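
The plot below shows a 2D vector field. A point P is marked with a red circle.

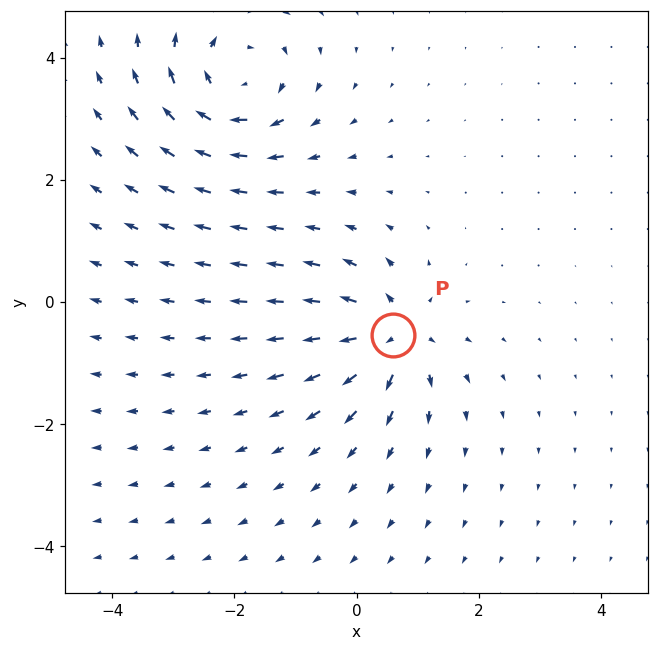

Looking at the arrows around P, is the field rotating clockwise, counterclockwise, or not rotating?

not rotating

Near P at (0.6, -0.5) the arrows show no circulation. The curl there is ≈0.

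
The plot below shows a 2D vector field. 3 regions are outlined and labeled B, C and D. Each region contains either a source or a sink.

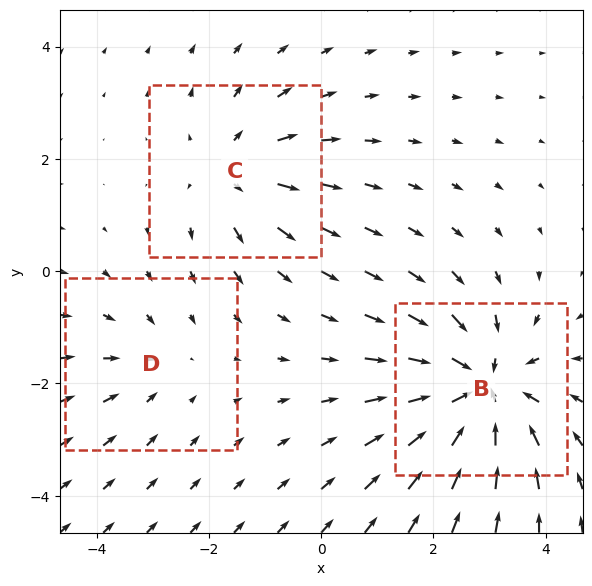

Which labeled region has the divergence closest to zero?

D

Divergence at each region's feature centre — B: about -5, C: about +3, D: about -2. Region D is closest to zero.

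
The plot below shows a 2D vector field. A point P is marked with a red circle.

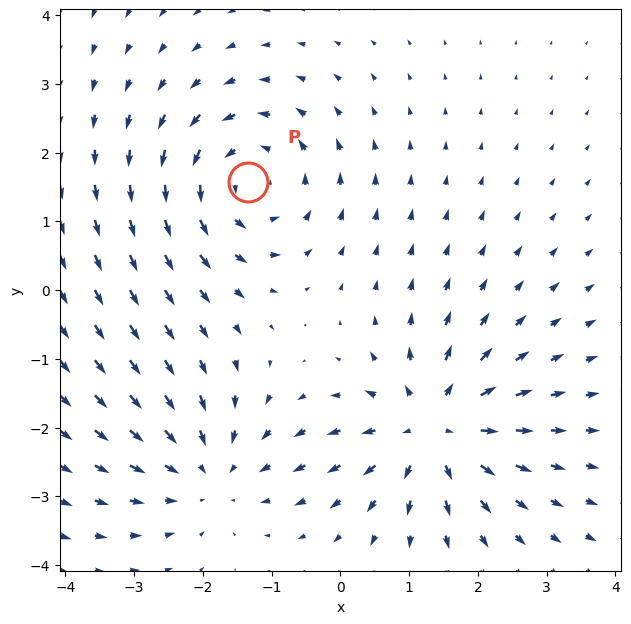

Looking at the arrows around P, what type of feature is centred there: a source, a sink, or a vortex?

vortex

At P (-1.3, 1.6) the arrows circulate counterclockwise. Divergence ≈0, curl about +4 — near-zero divergence with nonzero curl is a vortex.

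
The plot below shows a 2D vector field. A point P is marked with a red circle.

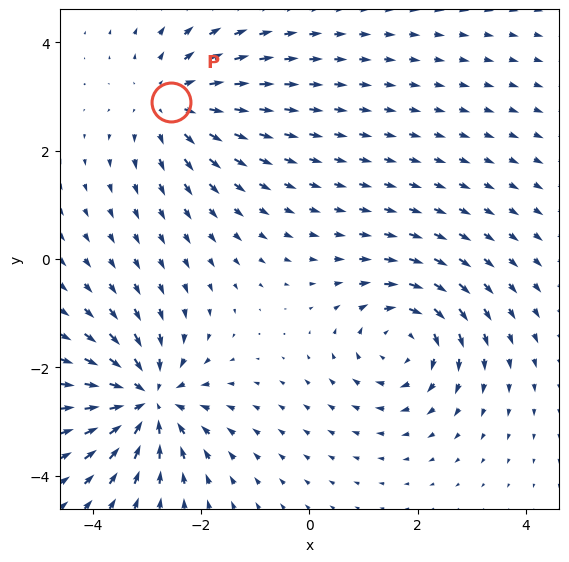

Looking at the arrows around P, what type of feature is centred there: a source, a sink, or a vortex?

At P (-2.6, 2.9) the arrows spread outward. Divergence about +4, curl ≈0 — positive divergence with near-zero curl is a source.

source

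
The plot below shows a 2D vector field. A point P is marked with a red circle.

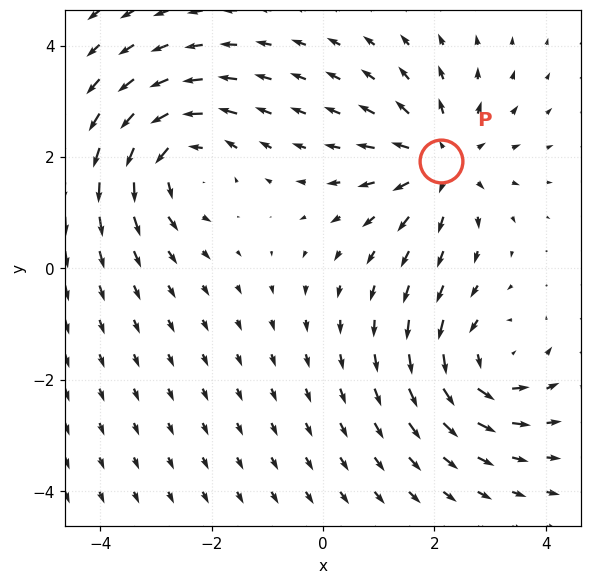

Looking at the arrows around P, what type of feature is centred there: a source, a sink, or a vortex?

At P (2.1, 1.9) the arrows spread outward. Divergence about +4, curl ≈0 — positive divergence with near-zero curl is a source.

source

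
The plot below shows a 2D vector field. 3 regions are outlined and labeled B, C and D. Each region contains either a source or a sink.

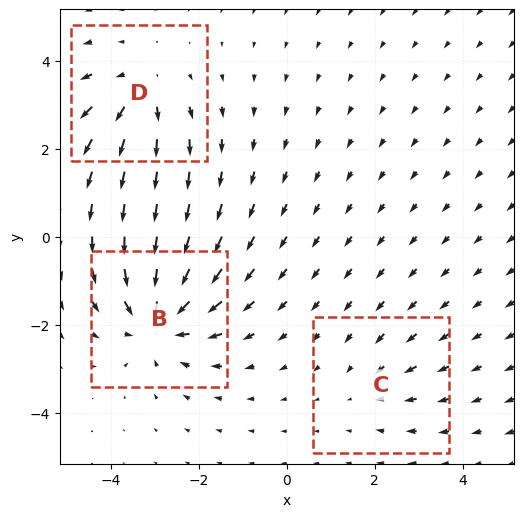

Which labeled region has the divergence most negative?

B

Divergence at each region's feature centre — B: about -5, C: about -2, D: about +3. Region B is most negative.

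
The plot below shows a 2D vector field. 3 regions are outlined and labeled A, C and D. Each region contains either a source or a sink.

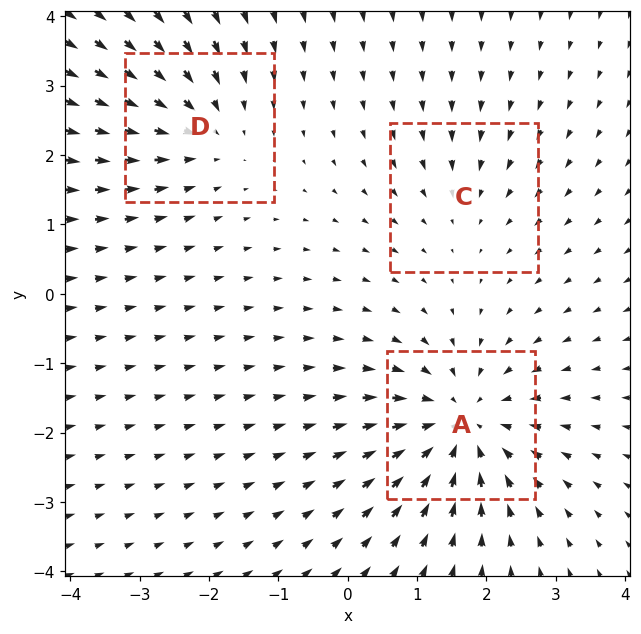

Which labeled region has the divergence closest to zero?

C

Divergence at each region's feature centre — A: about -5, C: about -2, D: about -3. Region C is closest to zero.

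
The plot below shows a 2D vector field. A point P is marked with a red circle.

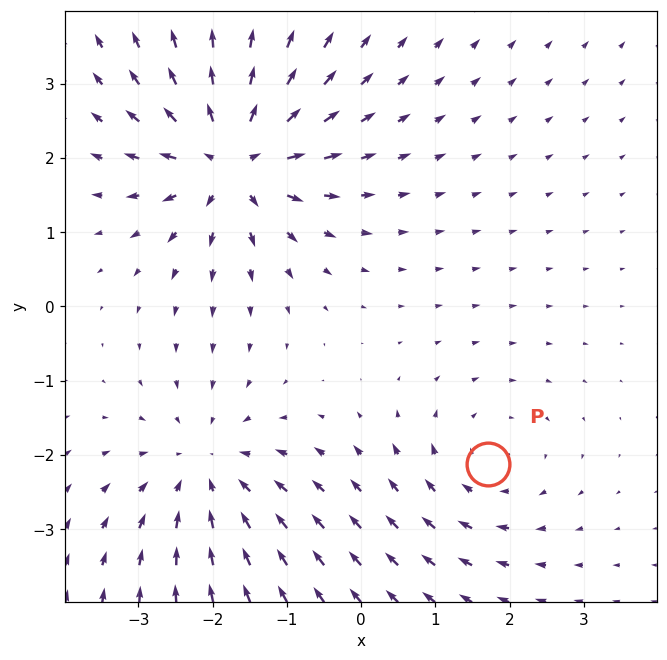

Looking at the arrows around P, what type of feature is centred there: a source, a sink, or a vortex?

vortex

At P (1.7, -2.1) the arrows circulate clockwise. Divergence ≈0, curl about -3 — near-zero divergence with nonzero curl is a vortex.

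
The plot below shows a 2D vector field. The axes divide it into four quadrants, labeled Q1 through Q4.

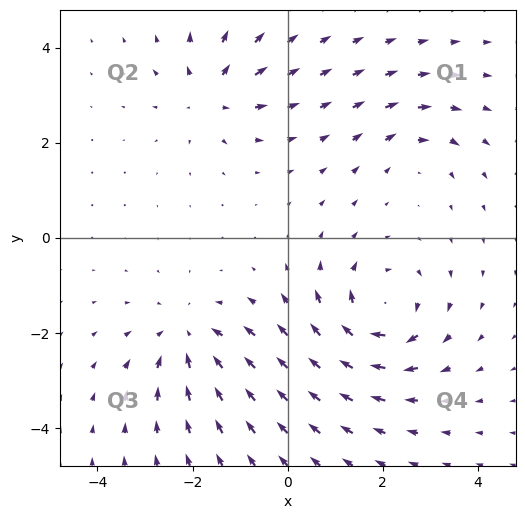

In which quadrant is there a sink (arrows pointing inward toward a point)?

Q3

The sink sits at approximately (-2.1, -2.1), which lies in quadrant Q3. The divergence there is about -4, negative as expected for a sink.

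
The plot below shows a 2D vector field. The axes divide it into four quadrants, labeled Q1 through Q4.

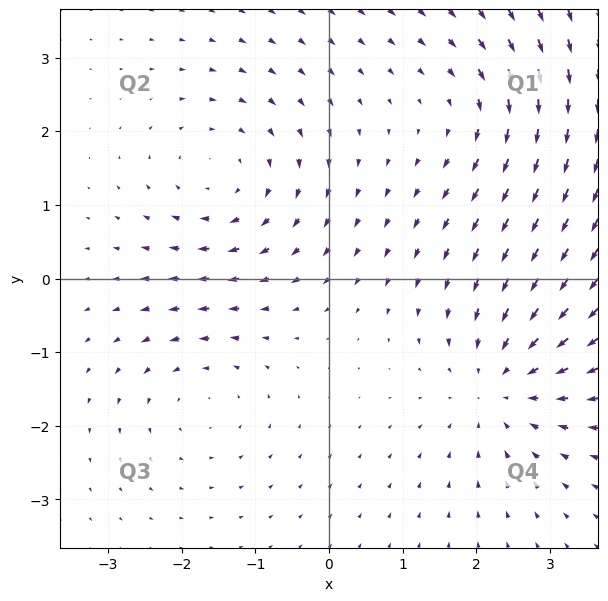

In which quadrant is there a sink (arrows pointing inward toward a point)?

Q4

The sink sits at approximately (2.3, -1.4), which lies in quadrant Q4. The divergence there is about -4, negative as expected for a sink.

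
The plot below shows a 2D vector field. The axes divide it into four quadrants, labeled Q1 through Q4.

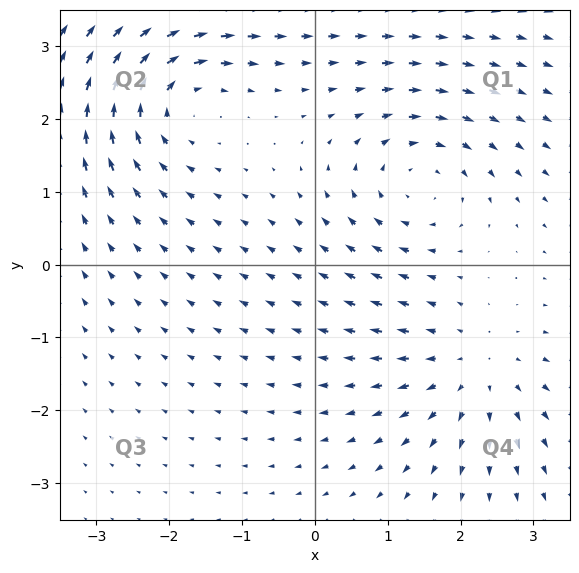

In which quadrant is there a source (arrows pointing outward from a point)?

The source sits at approximately (2.2, -1.4), which lies in quadrant Q4. The divergence there is about +3, positive as expected for a source.

Q4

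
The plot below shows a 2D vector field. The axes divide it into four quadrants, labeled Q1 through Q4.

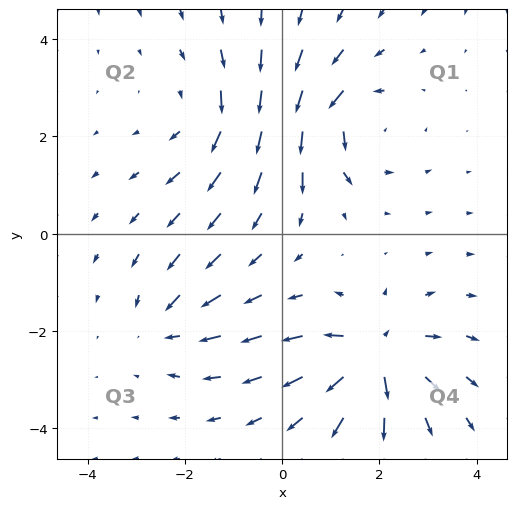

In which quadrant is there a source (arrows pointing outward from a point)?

Q4

The source sits at approximately (1.9, -2.5), which lies in quadrant Q4. The divergence there is about +7, positive as expected for a source.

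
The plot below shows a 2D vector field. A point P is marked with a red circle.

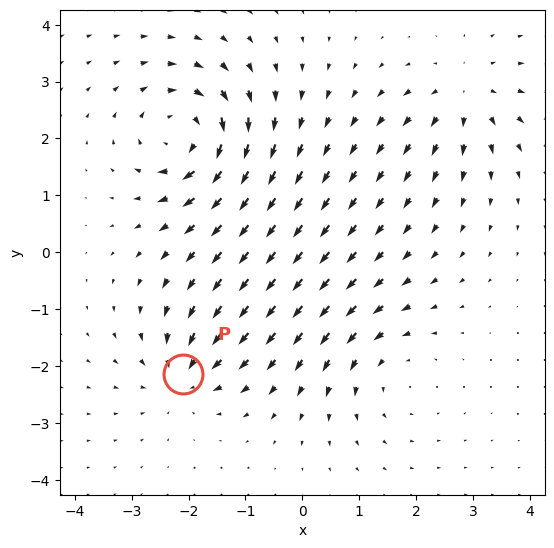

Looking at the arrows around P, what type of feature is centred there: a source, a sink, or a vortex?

sink

At P (-2.1, -2.1) the arrows converge inward. Divergence about -4, curl ≈0 — negative divergence with near-zero curl is a sink.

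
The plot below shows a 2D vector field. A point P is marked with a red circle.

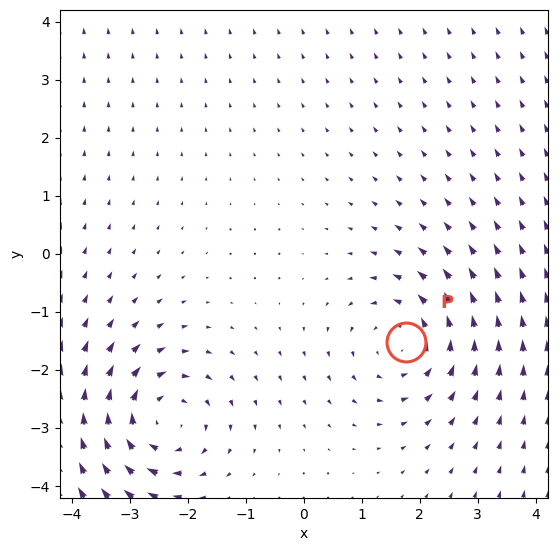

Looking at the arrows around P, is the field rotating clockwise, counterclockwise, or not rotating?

Near P at (1.8, -1.5) the arrows circulate counterclockwise. The curl (z-component) there is about +3; positive curl means counterclockwise rotation.

counterclockwise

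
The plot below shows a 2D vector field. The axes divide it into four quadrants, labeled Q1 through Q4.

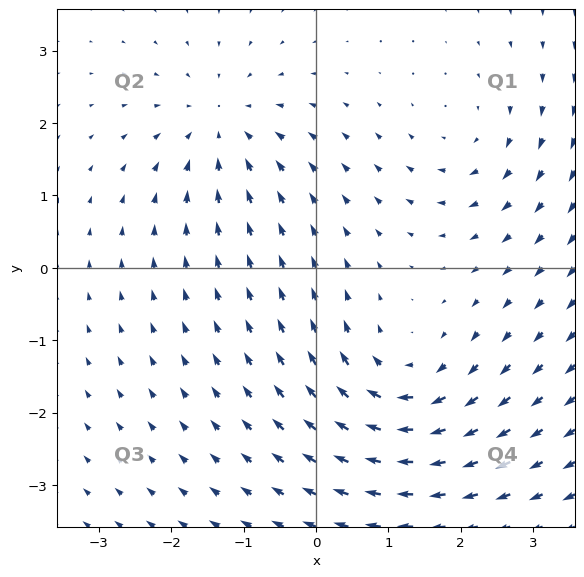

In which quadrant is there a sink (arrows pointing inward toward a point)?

Q2

The sink sits at approximately (-1.3, 2.0), which lies in quadrant Q2. The divergence there is about -4, negative as expected for a sink.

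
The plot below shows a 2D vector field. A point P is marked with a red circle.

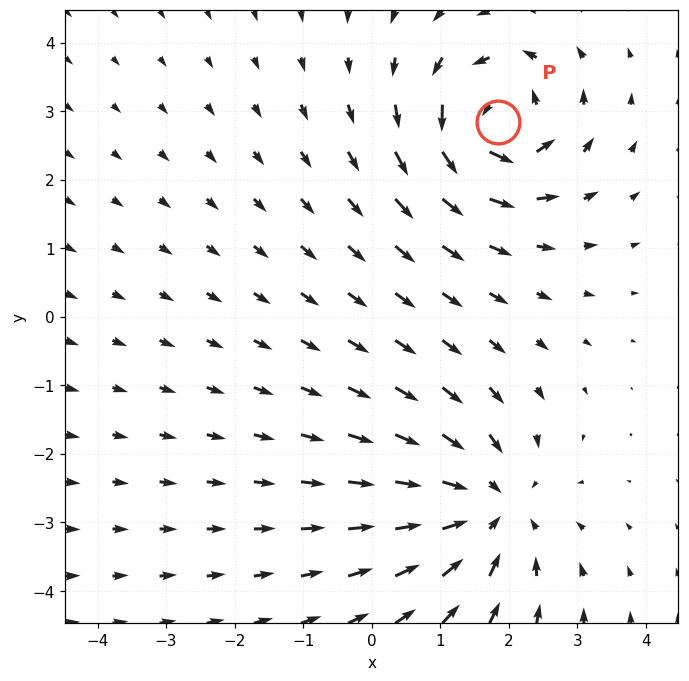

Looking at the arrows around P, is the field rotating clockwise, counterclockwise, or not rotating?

counterclockwise

Near P at (1.8, 2.8) the arrows circulate counterclockwise. The curl (z-component) there is about +6; positive curl means counterclockwise rotation.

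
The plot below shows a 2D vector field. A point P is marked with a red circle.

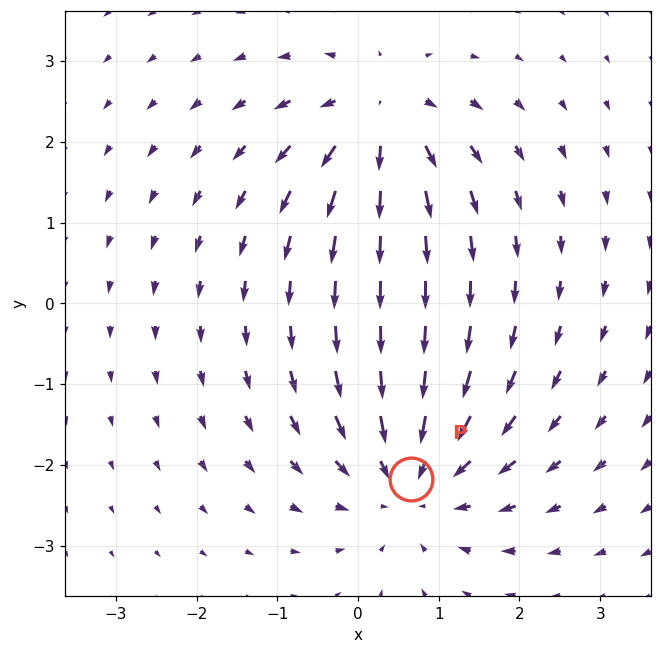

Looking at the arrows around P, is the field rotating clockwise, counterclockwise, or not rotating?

not rotating

Near P at (0.7, -2.2) the arrows show no circulation. The curl there is ≈0.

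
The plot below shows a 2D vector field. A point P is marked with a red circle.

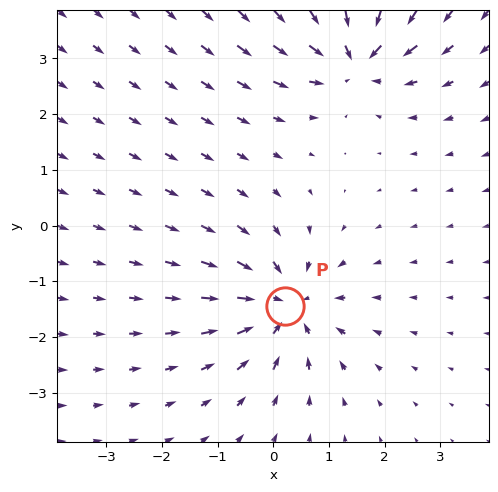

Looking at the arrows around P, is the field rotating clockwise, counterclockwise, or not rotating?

not rotating

Near P at (0.2, -1.4) the arrows show no circulation. The curl there is ≈0.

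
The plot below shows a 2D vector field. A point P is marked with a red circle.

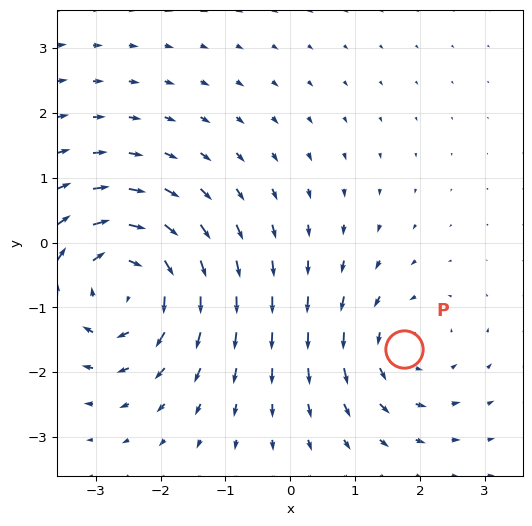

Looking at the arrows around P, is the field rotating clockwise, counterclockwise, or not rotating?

Near P at (1.8, -1.6) the arrows circulate counterclockwise. The curl (z-component) there is about +3; positive curl means counterclockwise rotation.

counterclockwise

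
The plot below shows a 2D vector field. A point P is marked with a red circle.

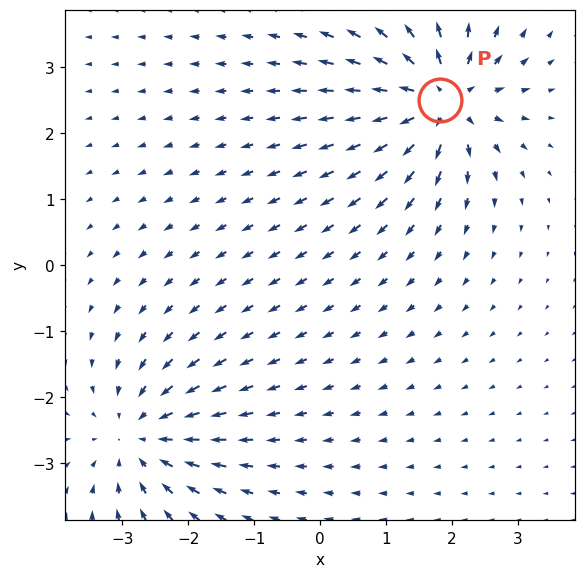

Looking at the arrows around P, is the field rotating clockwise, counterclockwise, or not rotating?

Near P at (1.8, 2.5) the arrows show no circulation. The curl there is ≈0.

not rotating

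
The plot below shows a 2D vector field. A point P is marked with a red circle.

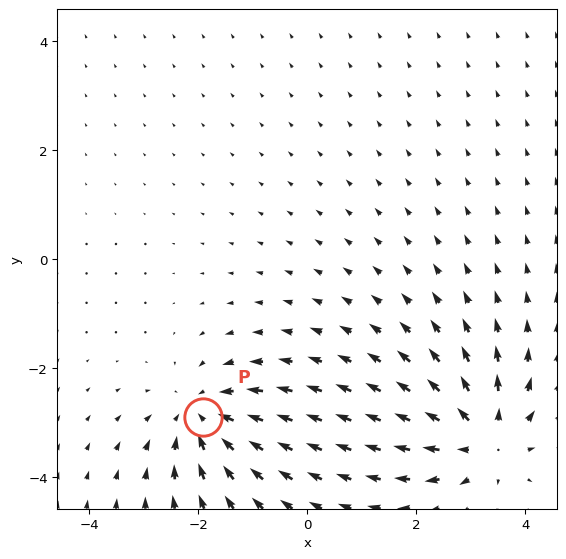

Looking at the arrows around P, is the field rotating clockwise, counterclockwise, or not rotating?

not rotating

Near P at (-1.9, -2.9) the arrows show no circulation. The curl there is ≈0.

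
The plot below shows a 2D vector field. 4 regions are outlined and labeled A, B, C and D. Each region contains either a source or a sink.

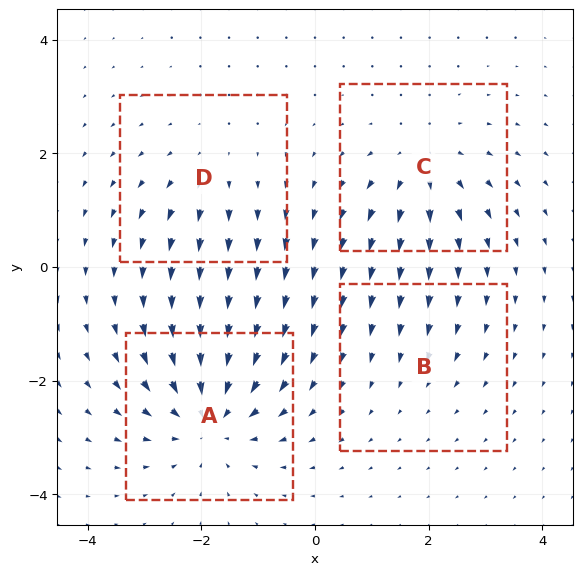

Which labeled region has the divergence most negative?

Divergence at each region's feature centre — A: about -6, B: about -2, C: about +5, D: about +3. Region A is most negative.

A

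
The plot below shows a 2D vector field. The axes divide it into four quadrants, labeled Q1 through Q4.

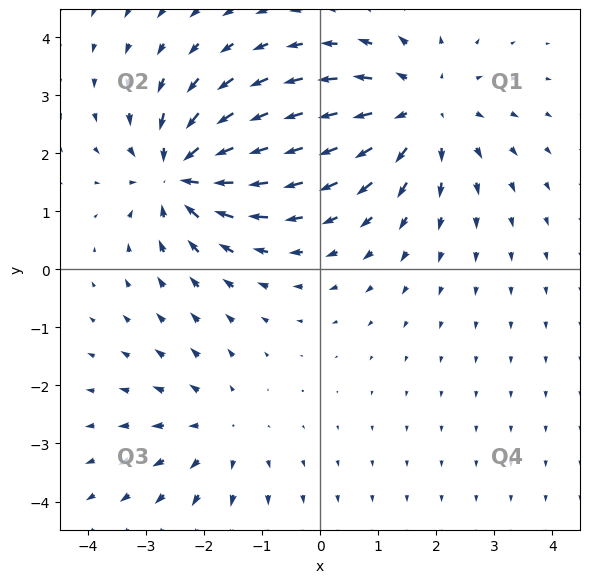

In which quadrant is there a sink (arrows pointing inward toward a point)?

The sink sits at approximately (-2.4, 1.6), which lies in quadrant Q2. The divergence there is about -6, negative as expected for a sink.

Q2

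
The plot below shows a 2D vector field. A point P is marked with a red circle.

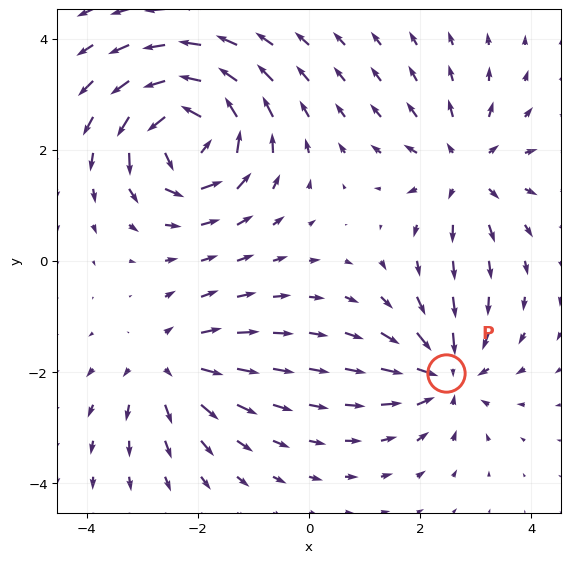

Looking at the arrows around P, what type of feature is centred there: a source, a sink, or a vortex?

sink

At P (2.5, -2.0) the arrows converge inward. Divergence about -4, curl ≈0 — negative divergence with near-zero curl is a sink.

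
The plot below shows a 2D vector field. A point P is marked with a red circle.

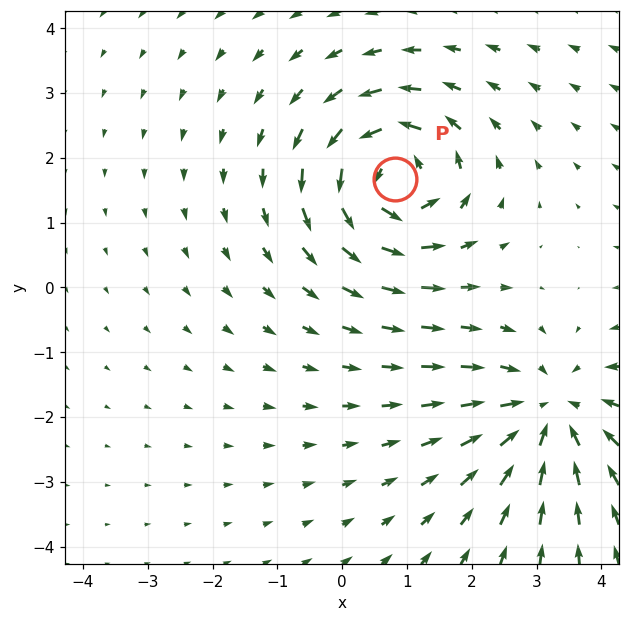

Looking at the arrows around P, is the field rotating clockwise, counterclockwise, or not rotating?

counterclockwise

Near P at (0.8, 1.7) the arrows circulate counterclockwise. The curl (z-component) there is about +6; positive curl means counterclockwise rotation.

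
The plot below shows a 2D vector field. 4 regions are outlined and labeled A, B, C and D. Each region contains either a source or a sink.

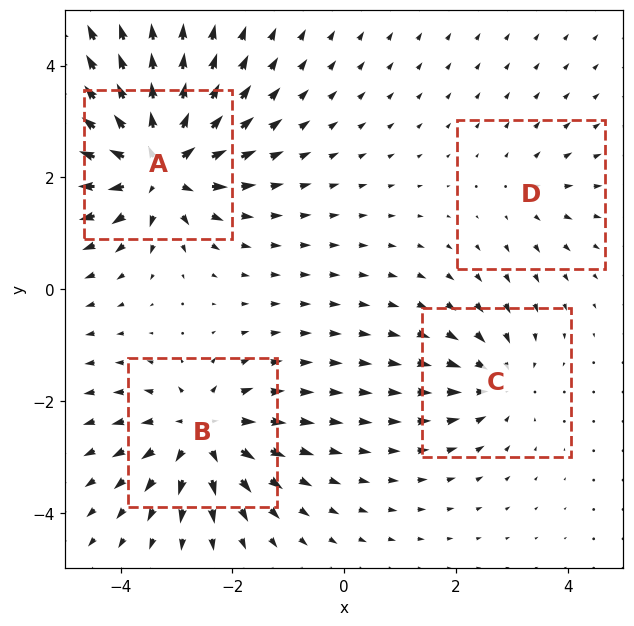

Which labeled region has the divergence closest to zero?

Divergence at each region's feature centre — A: about +8, B: about +6, C: about -4, D: about +2. Region D is closest to zero.

D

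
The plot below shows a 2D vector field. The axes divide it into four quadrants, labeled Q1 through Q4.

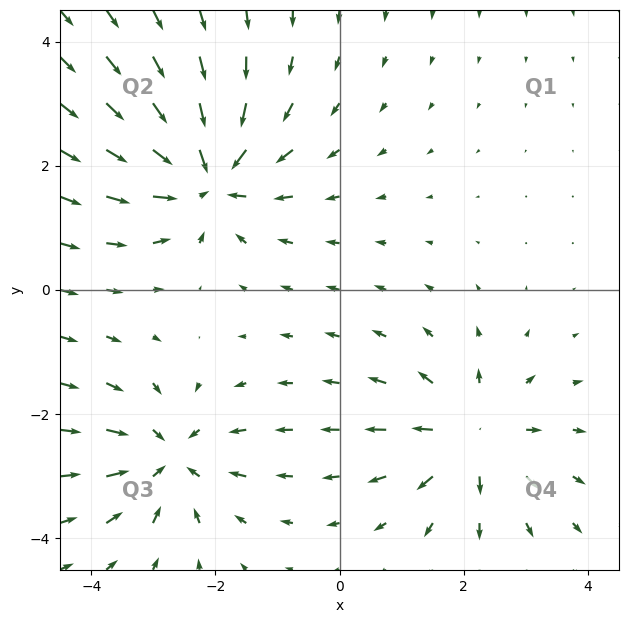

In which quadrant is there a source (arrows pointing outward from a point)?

The source sits at approximately (2.1, -2.4), which lies in quadrant Q4. The divergence there is about +4, positive as expected for a source.

Q4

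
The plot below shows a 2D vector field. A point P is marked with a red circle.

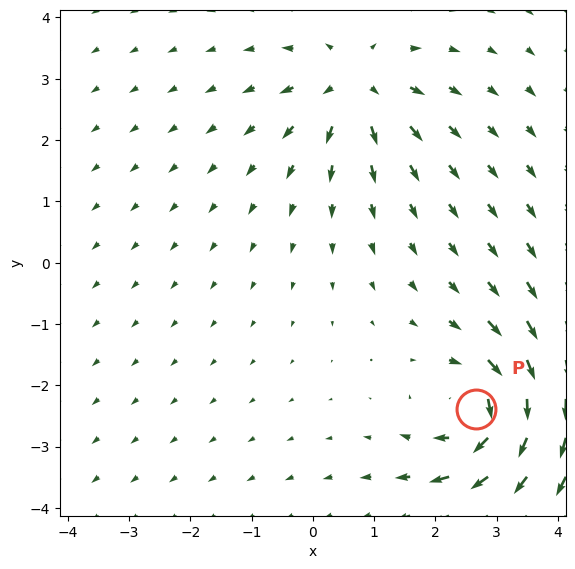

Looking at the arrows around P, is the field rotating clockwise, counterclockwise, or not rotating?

clockwise

Near P at (2.7, -2.4) the arrows circulate clockwise. The curl (z-component) there is about -4; negative curl means clockwise rotation.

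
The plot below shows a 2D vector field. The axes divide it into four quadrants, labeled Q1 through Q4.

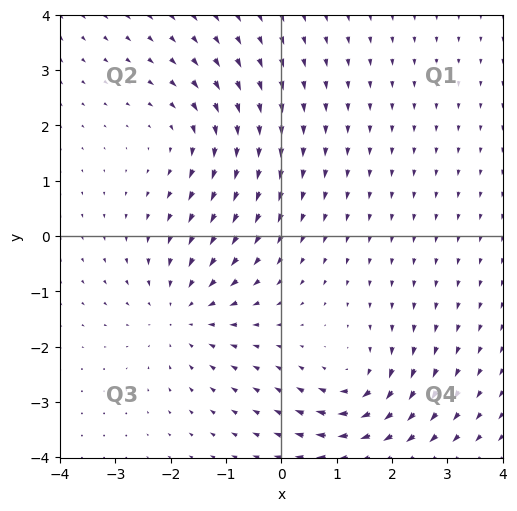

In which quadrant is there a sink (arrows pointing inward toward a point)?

The sink sits at approximately (-1.8, -1.4), which lies in quadrant Q3. The divergence there is about -3, negative as expected for a sink.

Q3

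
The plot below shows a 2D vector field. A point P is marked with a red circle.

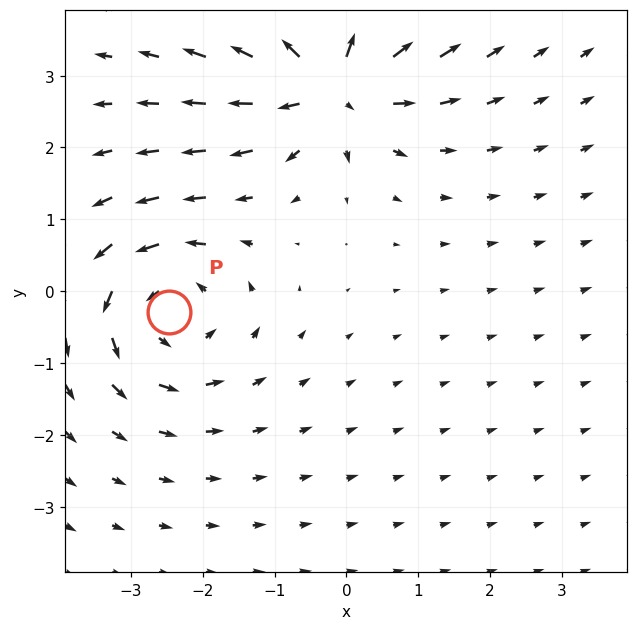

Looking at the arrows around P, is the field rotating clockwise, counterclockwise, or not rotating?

counterclockwise

Near P at (-2.5, -0.3) the arrows circulate counterclockwise. The curl (z-component) there is about +4; positive curl means counterclockwise rotation.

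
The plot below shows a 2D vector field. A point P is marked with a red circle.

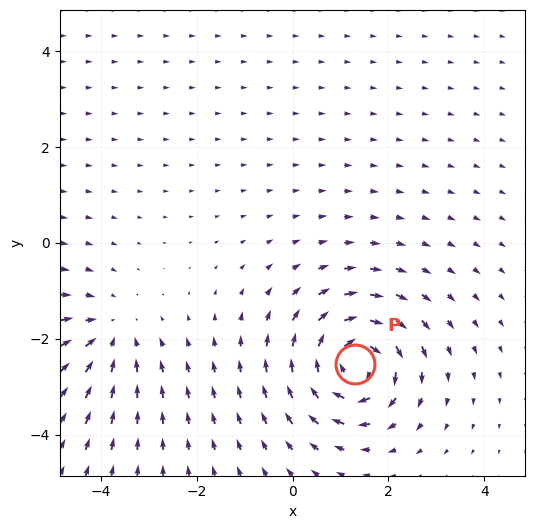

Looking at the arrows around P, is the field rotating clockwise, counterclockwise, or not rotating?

clockwise

Near P at (1.3, -2.5) the arrows circulate clockwise. The curl (z-component) there is about -5; negative curl means clockwise rotation.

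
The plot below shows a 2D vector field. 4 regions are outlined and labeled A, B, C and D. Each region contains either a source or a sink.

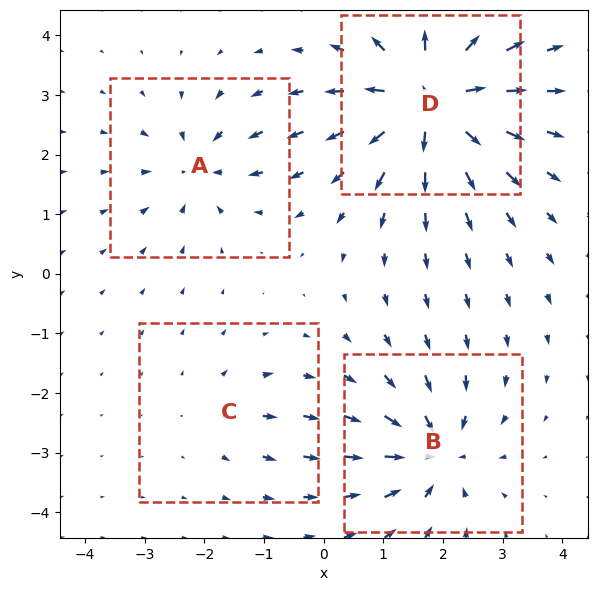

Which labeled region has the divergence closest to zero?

C

Divergence at each region's feature centre — A: about -4, B: about -6, C: about +2, D: about +8. Region C is closest to zero.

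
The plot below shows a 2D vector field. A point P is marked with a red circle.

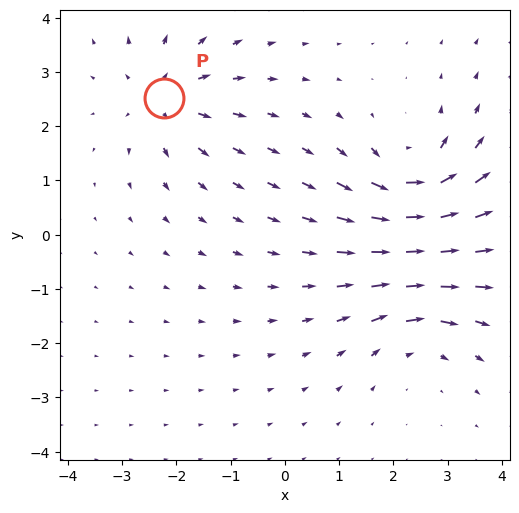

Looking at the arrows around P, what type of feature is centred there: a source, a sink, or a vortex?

source

At P (-2.2, 2.5) the arrows spread outward. Divergence about +3, curl ≈0 — positive divergence with near-zero curl is a source.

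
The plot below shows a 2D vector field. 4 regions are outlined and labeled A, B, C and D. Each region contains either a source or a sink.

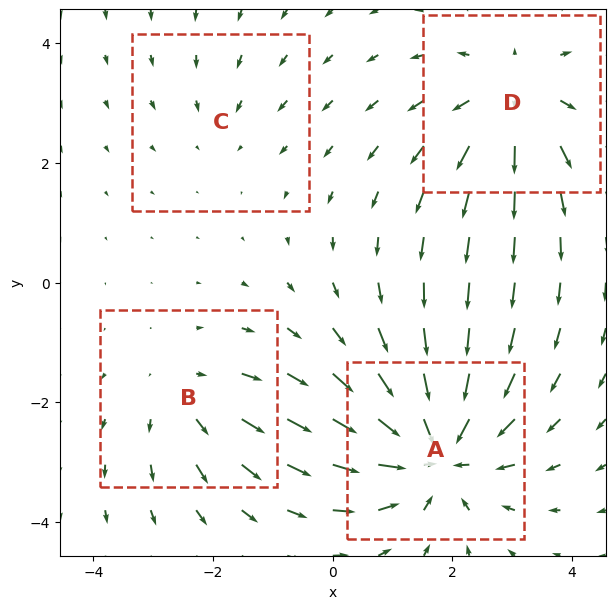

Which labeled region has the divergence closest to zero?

Divergence at each region's feature centre — A: about -6, B: about +3, C: about -2, D: about +4. Region C is closest to zero.

C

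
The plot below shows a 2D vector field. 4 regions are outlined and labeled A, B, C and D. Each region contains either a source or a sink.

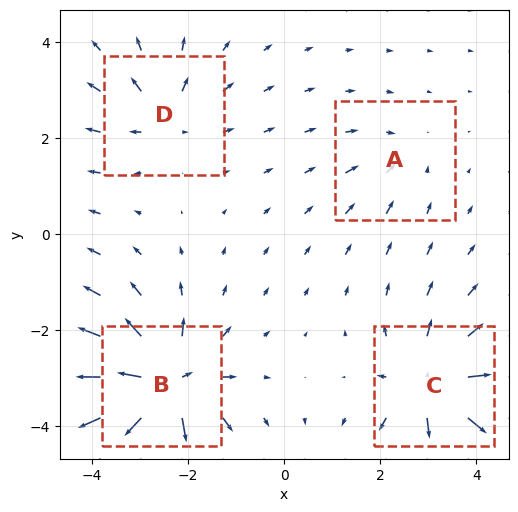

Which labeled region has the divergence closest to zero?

Divergence at each region's feature centre — A: about -3, B: about +9, C: about +7, D: about +4. Region A is closest to zero.

A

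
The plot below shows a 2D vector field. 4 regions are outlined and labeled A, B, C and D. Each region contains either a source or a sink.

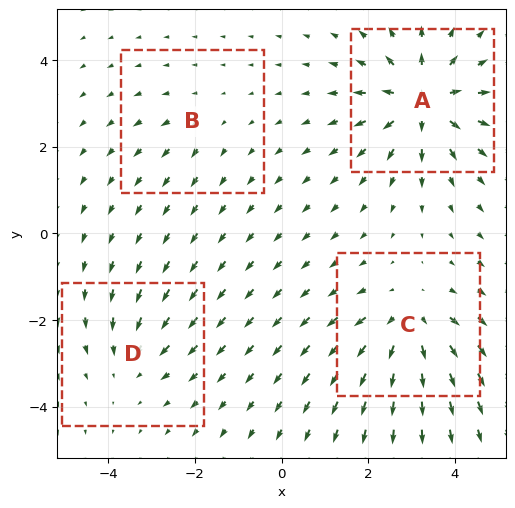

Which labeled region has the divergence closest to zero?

B

Divergence at each region's feature centre — A: about +7, B: about +2, C: about +5, D: about -3. Region B is closest to zero.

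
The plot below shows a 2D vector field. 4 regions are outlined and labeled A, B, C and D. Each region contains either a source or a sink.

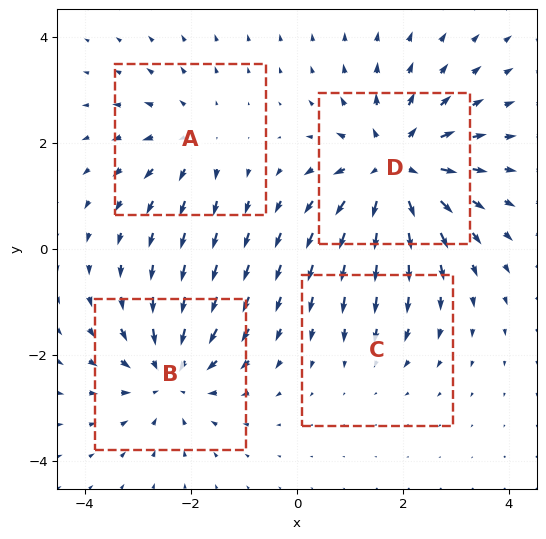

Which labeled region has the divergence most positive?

D

Divergence at each region's feature centre — A: about +3, B: about -5, C: about -2, D: about +6. Region D is most positive.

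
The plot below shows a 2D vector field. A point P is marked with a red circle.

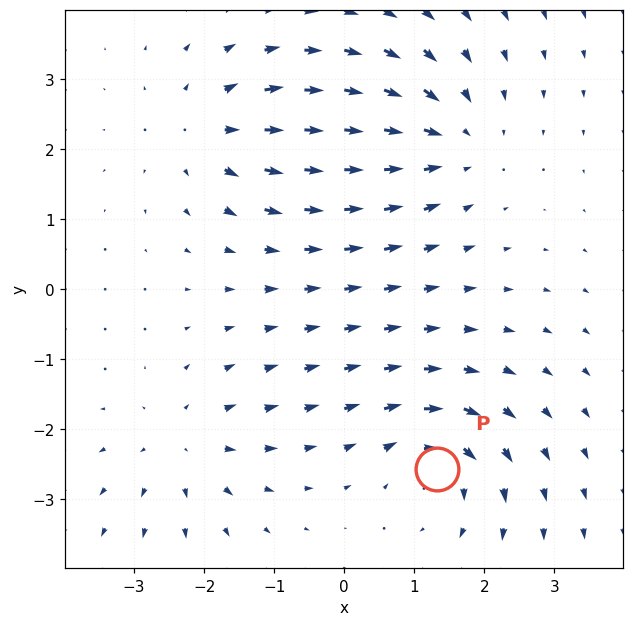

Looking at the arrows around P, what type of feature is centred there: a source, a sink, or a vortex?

vortex

At P (1.3, -2.6) the arrows circulate clockwise. Divergence ≈0, curl about -5 — near-zero divergence with nonzero curl is a vortex.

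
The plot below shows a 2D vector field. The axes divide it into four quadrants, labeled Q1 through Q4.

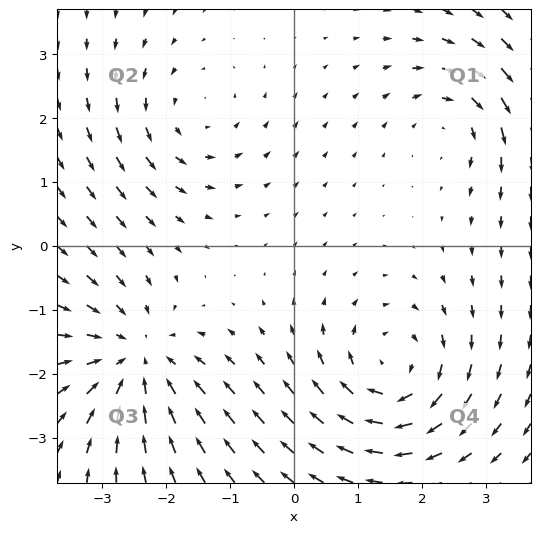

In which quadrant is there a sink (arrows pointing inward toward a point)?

The sink sits at approximately (-2.5, -1.8), which lies in quadrant Q3. The divergence there is about -4, negative as expected for a sink.

Q3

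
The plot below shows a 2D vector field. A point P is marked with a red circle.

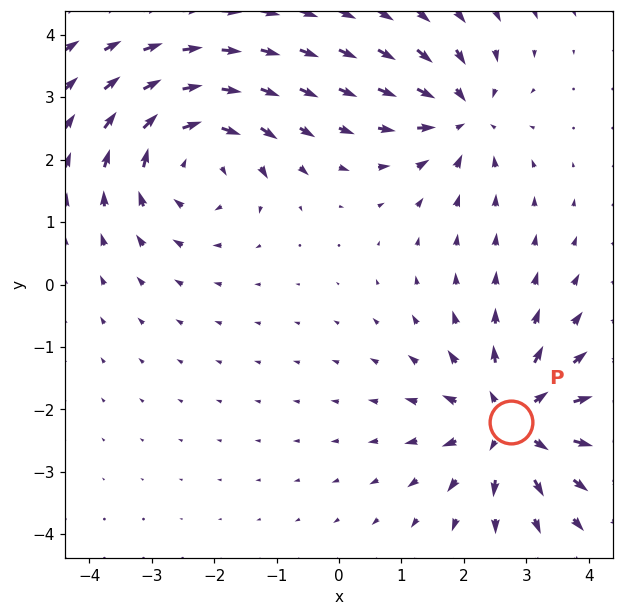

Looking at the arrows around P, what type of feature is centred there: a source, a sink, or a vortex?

source

At P (2.8, -2.2) the arrows spread outward. Divergence about +5, curl ≈0 — positive divergence with near-zero curl is a source.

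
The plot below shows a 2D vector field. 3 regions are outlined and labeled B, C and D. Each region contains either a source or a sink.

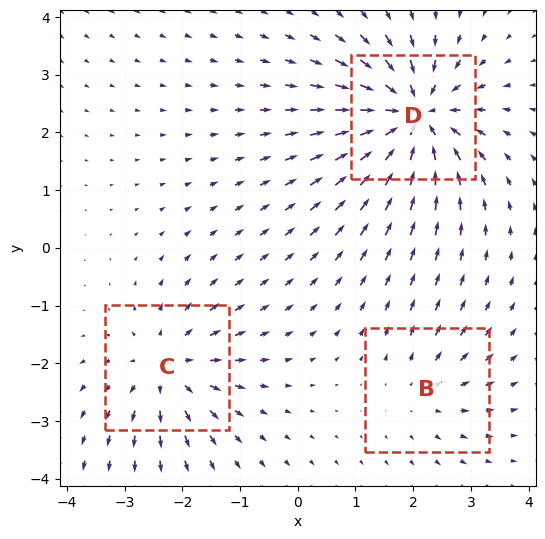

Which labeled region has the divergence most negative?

D

Divergence at each region's feature centre — B: about +2, C: about +4, D: about -6. Region D is most negative.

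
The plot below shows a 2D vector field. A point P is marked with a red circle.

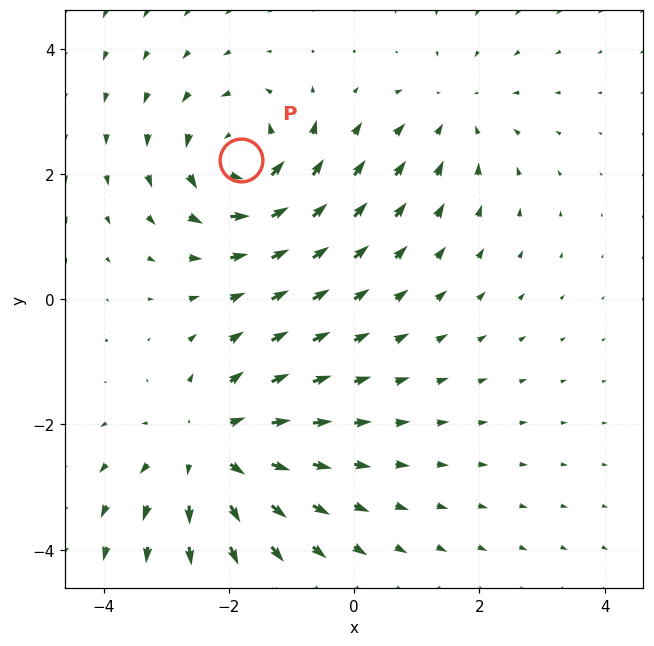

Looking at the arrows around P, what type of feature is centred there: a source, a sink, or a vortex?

At P (-1.8, 2.2) the arrows circulate counterclockwise. Divergence ≈0, curl about +5 — near-zero divergence with nonzero curl is a vortex.

vortex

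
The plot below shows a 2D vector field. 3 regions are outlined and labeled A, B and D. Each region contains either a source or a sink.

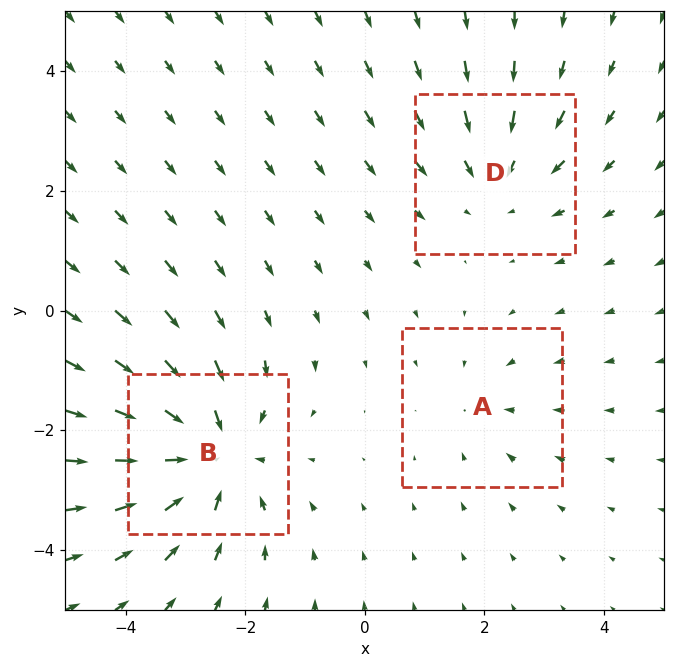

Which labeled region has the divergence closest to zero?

A

Divergence at each region's feature centre — A: about -2, B: about -4, D: about -3. Region A is closest to zero.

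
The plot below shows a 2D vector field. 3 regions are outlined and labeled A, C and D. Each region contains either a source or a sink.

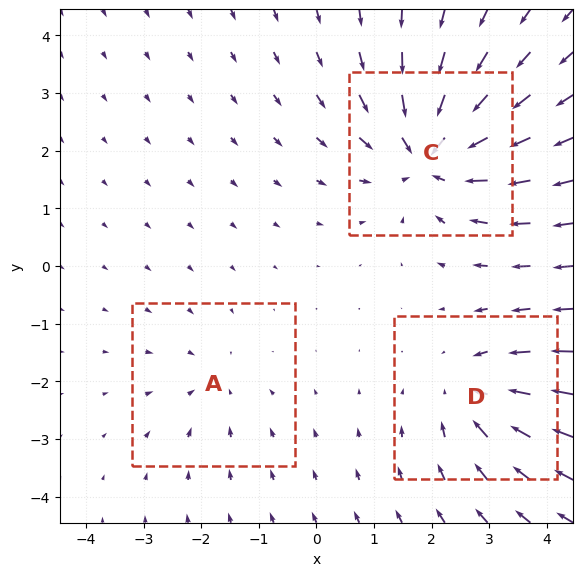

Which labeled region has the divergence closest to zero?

Divergence at each region's feature centre — A: about -2, C: about -5, D: about -3. Region A is closest to zero.

A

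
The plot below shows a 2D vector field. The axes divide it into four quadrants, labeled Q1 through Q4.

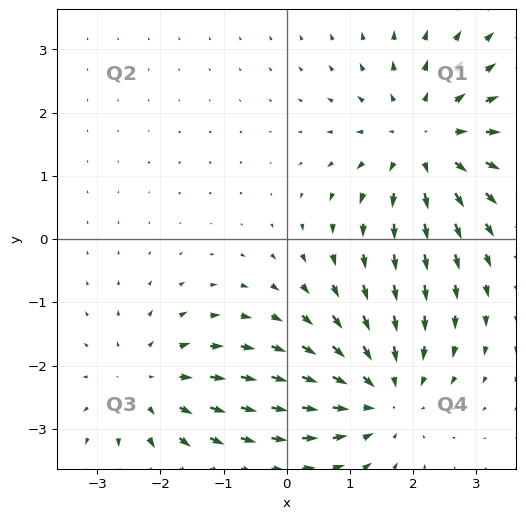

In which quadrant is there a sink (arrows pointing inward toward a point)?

The sink sits at approximately (1.5, -2.5), which lies in quadrant Q4. The divergence there is about -4, negative as expected for a sink.

Q4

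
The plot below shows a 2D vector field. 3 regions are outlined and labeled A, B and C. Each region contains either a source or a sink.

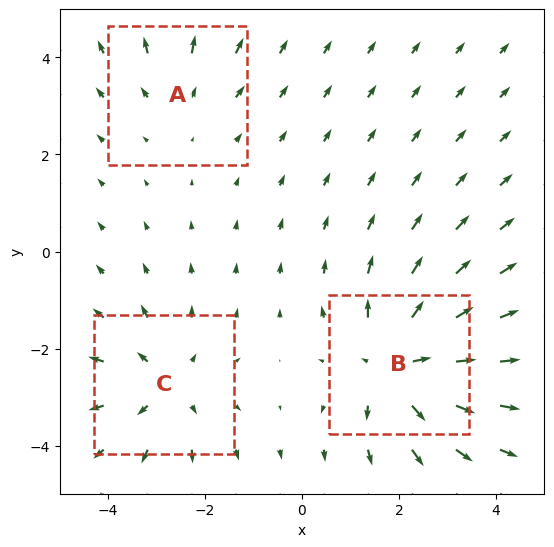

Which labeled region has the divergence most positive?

B

Divergence at each region's feature centre — A: about +2, B: about +5, C: about +3. Region B is most positive.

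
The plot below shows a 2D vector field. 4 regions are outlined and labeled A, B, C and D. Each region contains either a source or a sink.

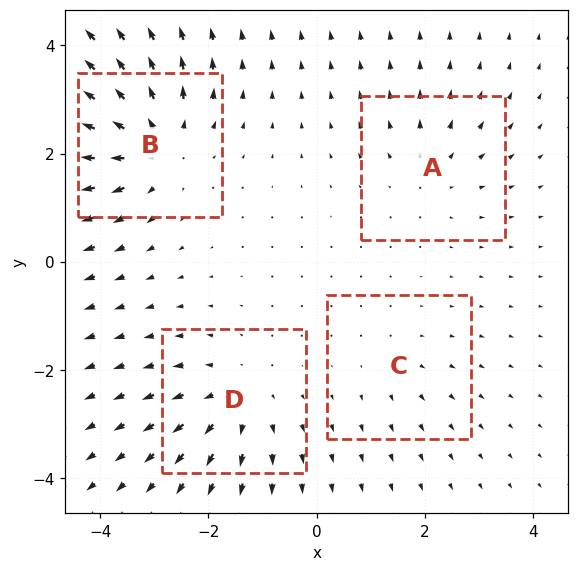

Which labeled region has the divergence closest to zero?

Divergence at each region's feature centre — A: about +3, B: about +6, C: about +2, D: about +4. Region C is closest to zero.

C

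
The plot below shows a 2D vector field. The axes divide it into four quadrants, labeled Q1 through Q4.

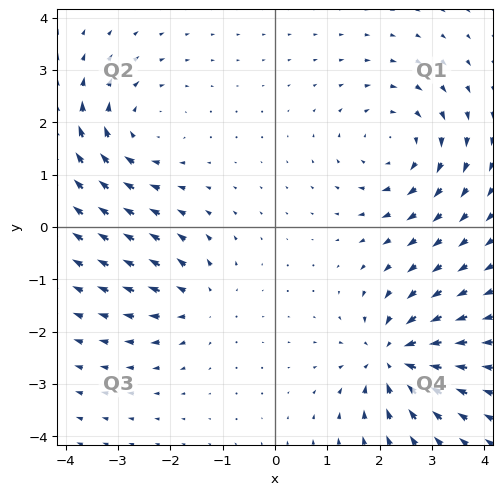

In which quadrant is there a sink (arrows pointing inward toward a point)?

The sink sits at approximately (2.3, -2.5), which lies in quadrant Q4. The divergence there is about -5, negative as expected for a sink.

Q4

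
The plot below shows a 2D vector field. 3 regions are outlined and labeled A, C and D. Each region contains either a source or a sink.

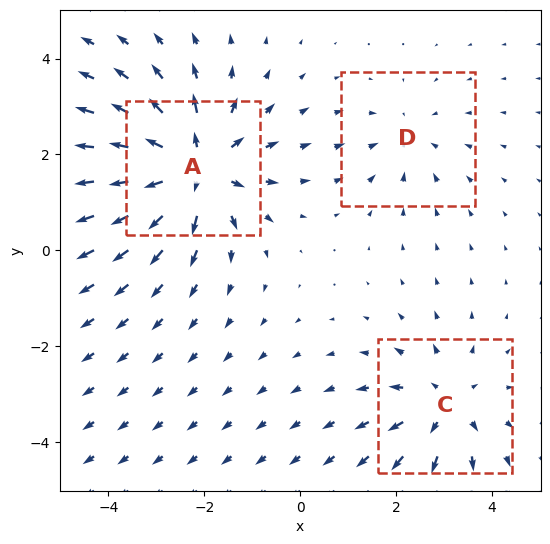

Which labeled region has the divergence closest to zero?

Divergence at each region's feature centre — A: about +5, C: about +3, D: about -2. Region D is closest to zero.

D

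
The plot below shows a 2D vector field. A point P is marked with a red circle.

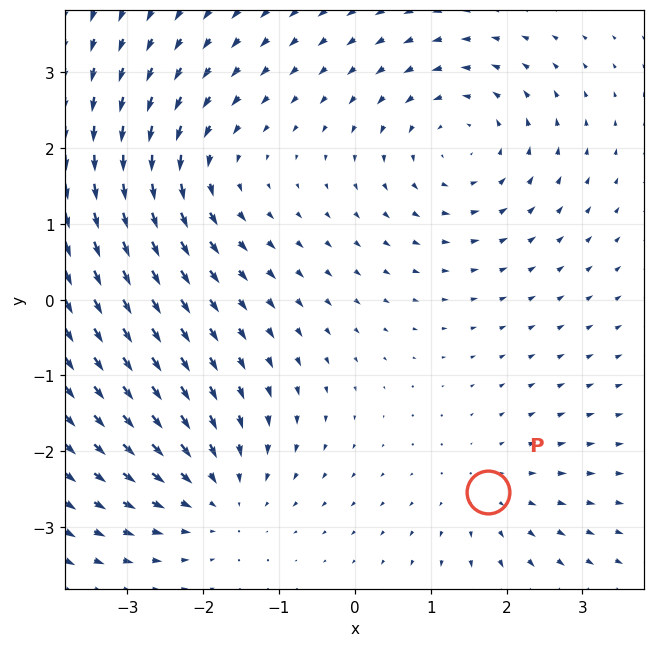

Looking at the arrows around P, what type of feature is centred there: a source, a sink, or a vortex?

source

At P (1.8, -2.5) the arrows spread outward. Divergence about +3, curl ≈0 — positive divergence with near-zero curl is a source.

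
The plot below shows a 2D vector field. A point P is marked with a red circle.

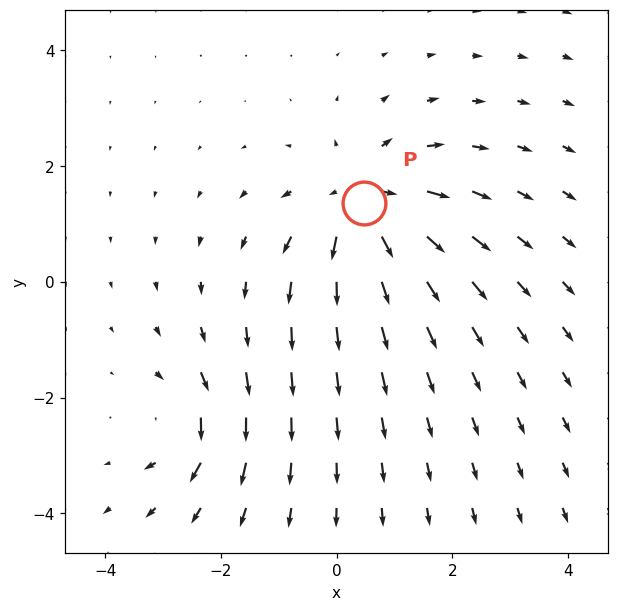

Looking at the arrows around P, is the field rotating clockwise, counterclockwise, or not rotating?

Near P at (0.5, 1.4) the arrows show no circulation. The curl there is ≈0.

not rotating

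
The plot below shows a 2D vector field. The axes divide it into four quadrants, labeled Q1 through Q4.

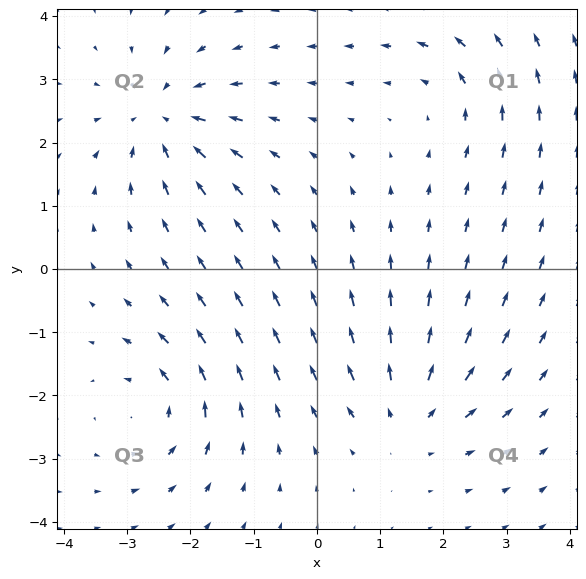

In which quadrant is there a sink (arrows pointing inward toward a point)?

The sink sits at approximately (-2.4, 2.4), which lies in quadrant Q2. The divergence there is about -4, negative as expected for a sink.

Q2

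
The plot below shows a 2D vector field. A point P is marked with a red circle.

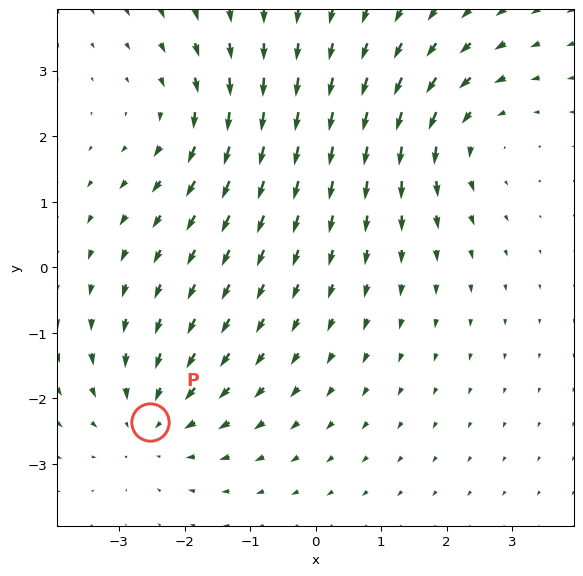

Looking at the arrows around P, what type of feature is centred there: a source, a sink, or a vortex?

At P (-2.5, -2.4) the arrows converge inward. Divergence about -4, curl ≈0 — negative divergence with near-zero curl is a sink.

sink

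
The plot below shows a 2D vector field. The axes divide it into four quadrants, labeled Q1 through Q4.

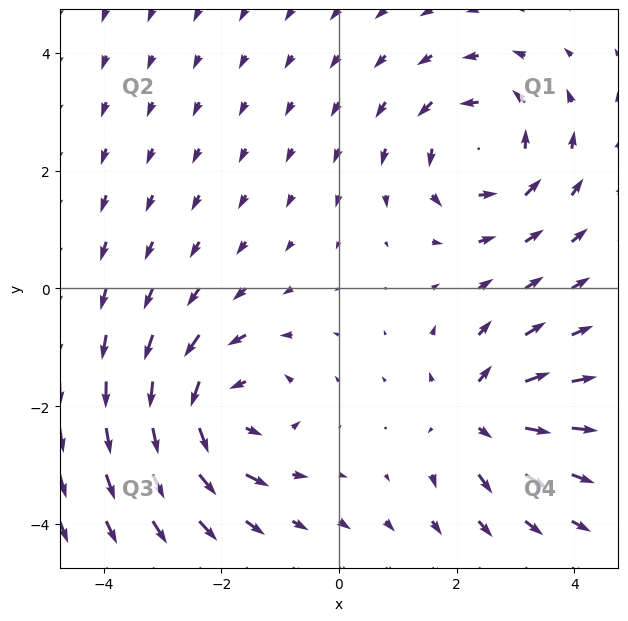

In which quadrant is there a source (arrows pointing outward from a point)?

The source sits at approximately (2.3, -2.1), which lies in quadrant Q4. The divergence there is about +5, positive as expected for a source.

Q4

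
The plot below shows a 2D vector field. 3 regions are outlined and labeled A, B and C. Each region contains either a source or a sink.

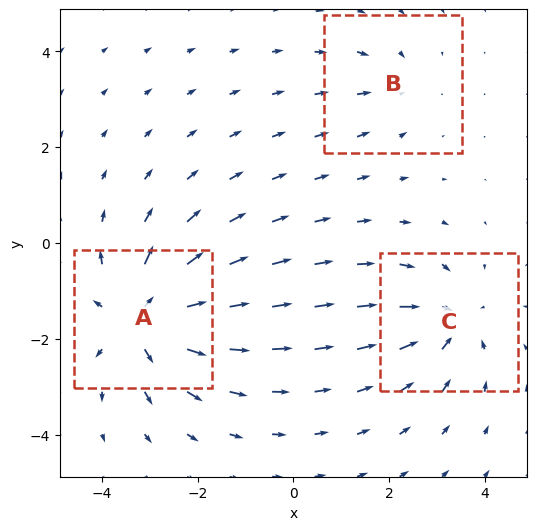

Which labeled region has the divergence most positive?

Divergence at each region's feature centre — A: about +5, B: about -2, C: about -4. Region A is most positive.

A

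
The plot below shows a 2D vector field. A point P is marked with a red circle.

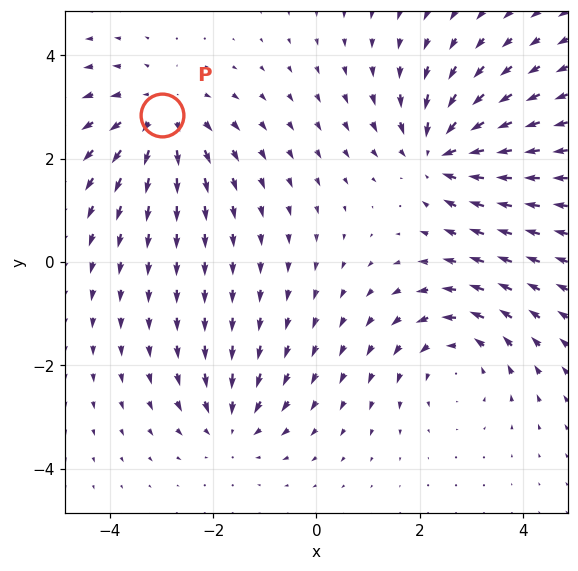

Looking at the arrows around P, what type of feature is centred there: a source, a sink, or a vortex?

At P (-3.0, 2.8) the arrows spread outward. Divergence about +4, curl ≈0 — positive divergence with near-zero curl is a source.

source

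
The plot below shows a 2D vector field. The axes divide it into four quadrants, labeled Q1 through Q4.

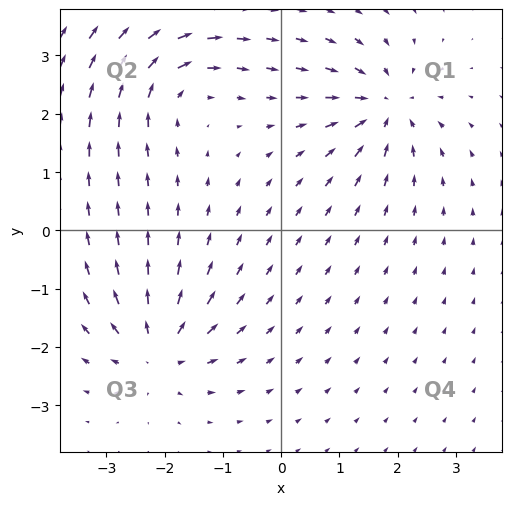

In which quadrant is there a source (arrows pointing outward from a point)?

Q3

The source sits at approximately (-2.1, -2.1), which lies in quadrant Q3. The divergence there is about +5, positive as expected for a source.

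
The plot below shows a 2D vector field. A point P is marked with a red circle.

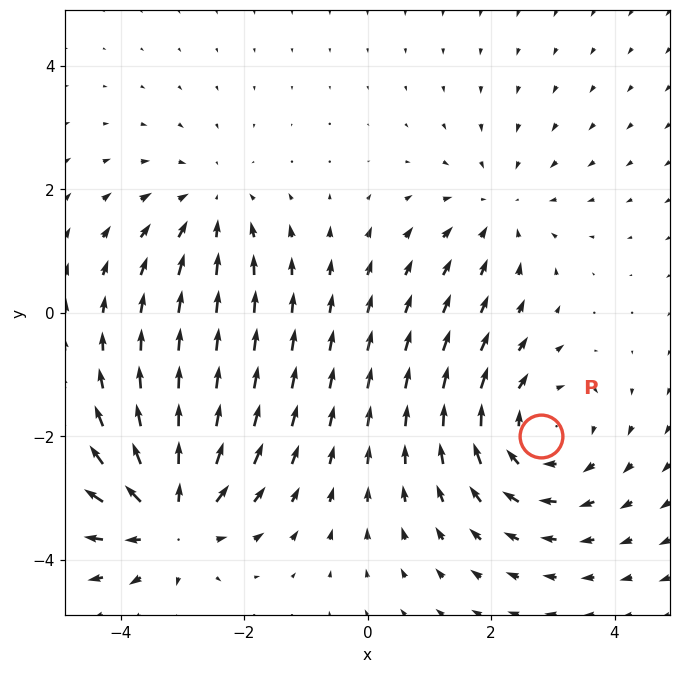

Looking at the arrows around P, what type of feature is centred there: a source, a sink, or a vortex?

At P (2.8, -2.0) the arrows circulate clockwise. Divergence ≈0, curl about -3 — near-zero divergence with nonzero curl is a vortex.

vortex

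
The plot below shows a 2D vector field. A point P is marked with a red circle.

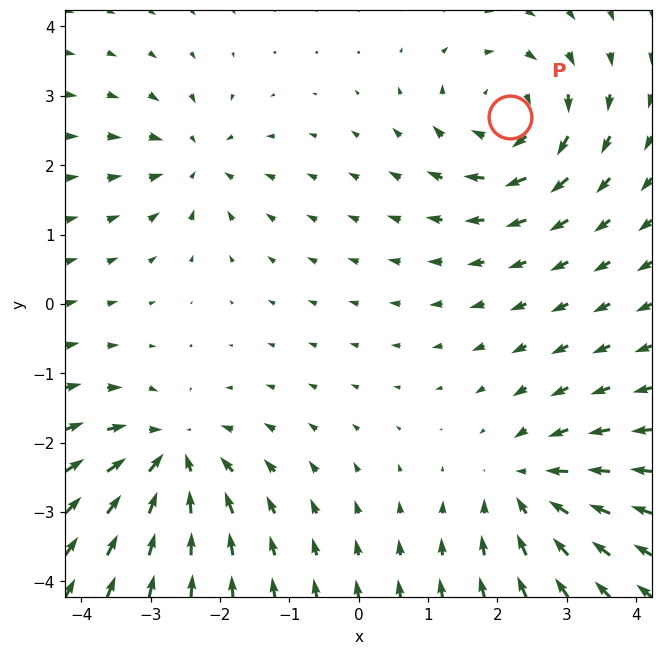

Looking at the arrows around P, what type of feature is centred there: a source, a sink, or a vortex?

At P (2.2, 2.7) the arrows circulate clockwise. Divergence ≈0, curl about -6 — near-zero divergence with nonzero curl is a vortex.

vortex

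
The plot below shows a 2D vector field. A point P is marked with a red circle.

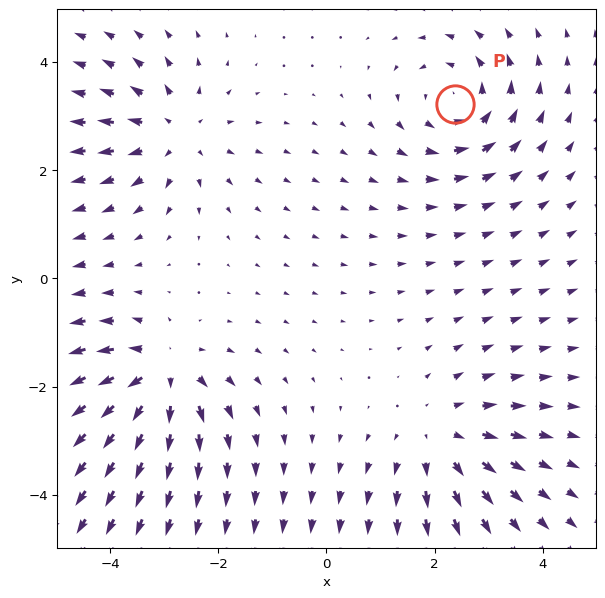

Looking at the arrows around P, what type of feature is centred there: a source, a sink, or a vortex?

At P (2.4, 3.2) the arrows circulate counterclockwise. Divergence ≈0, curl about +4 — near-zero divergence with nonzero curl is a vortex.

vortex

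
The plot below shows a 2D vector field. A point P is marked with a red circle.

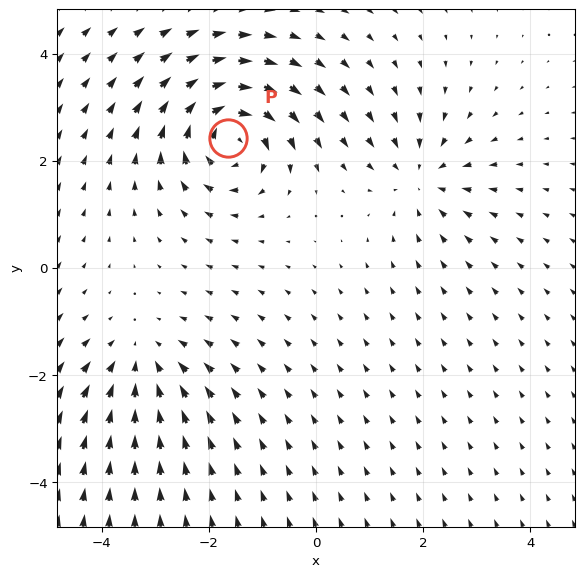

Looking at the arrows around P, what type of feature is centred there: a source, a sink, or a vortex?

vortex

At P (-1.6, 2.4) the arrows circulate clockwise. Divergence ≈0, curl about -6 — near-zero divergence with nonzero curl is a vortex.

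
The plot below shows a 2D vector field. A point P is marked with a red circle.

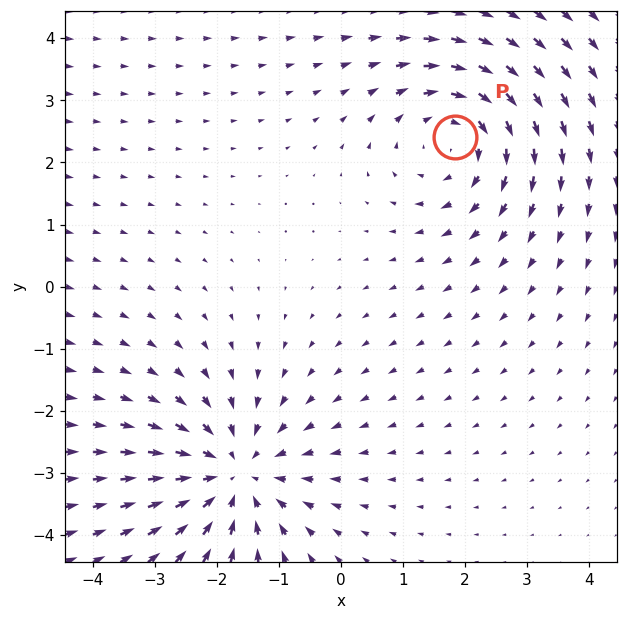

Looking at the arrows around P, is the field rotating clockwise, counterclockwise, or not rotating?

Near P at (1.8, 2.4) the arrows circulate clockwise. The curl (z-component) there is about -2; negative curl means clockwise rotation.

clockwise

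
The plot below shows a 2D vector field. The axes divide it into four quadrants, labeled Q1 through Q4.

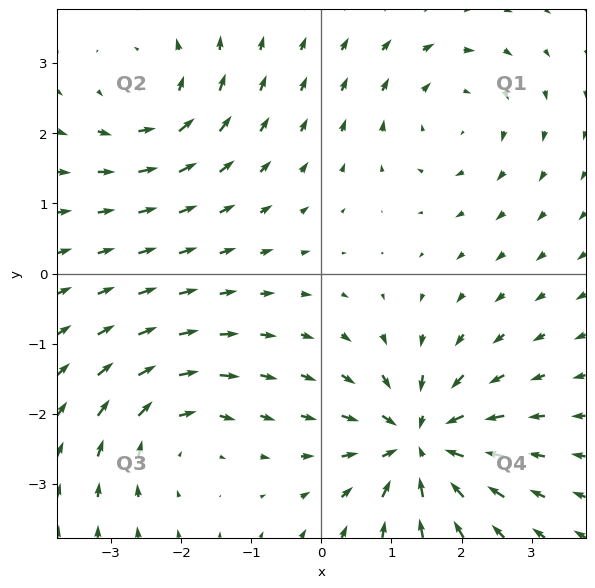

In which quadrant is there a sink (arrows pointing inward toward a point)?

Q4

The sink sits at approximately (1.4, -2.4), which lies in quadrant Q4. The divergence there is about -7, negative as expected for a sink.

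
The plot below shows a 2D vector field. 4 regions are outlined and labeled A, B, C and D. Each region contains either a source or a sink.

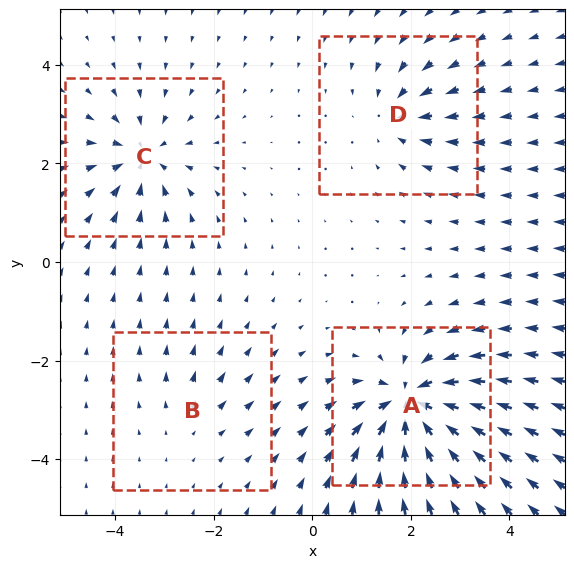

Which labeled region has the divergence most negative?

A

Divergence at each region's feature centre — A: about -9, B: about +2, C: about -6, D: about -4. Region A is most negative.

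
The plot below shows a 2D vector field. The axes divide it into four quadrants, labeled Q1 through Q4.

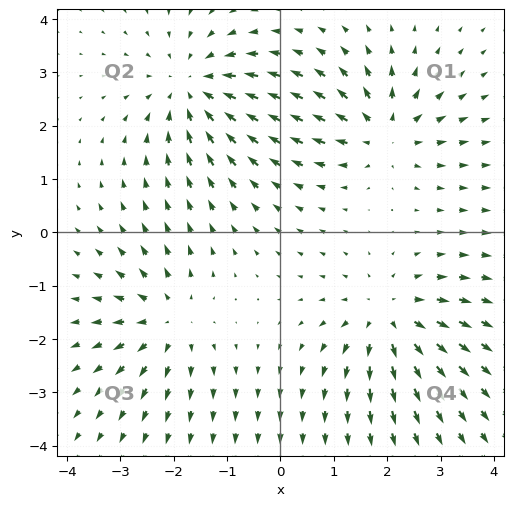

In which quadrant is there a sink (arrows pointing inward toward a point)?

The sink sits at approximately (-1.6, 2.7), which lies in quadrant Q2. The divergence there is about -5, negative as expected for a sink.

Q2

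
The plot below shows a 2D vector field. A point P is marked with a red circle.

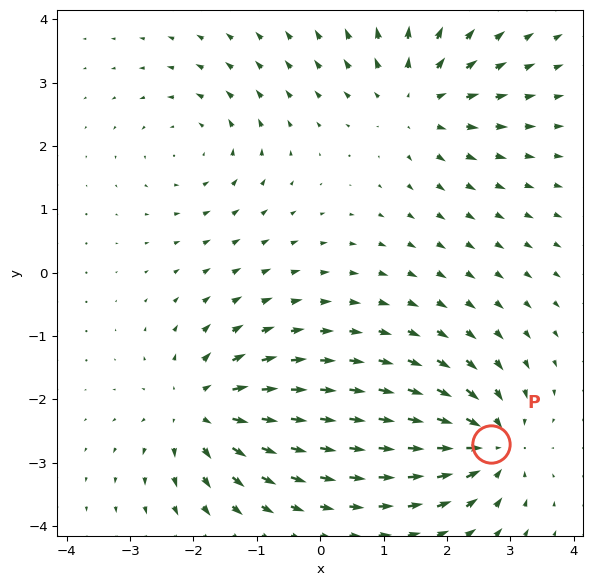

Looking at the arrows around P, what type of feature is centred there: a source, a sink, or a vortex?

sink

At P (2.7, -2.7) the arrows converge inward. Divergence about -6, curl ≈0 — negative divergence with near-zero curl is a sink.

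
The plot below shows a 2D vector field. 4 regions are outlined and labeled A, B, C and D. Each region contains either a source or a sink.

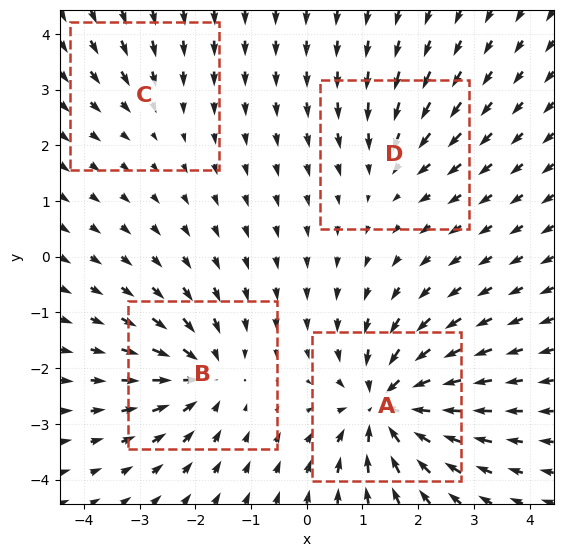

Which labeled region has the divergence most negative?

A

Divergence at each region's feature centre — A: about -8, B: about -6, C: about -2, D: about -4. Region A is most negative.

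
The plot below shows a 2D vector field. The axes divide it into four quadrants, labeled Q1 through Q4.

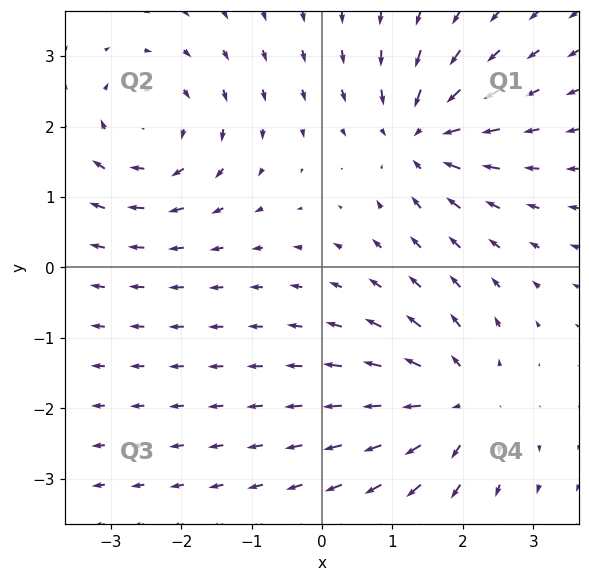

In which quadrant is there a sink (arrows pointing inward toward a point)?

Q1

The sink sits at approximately (1.4, 1.9), which lies in quadrant Q1. The divergence there is about -5, negative as expected for a sink.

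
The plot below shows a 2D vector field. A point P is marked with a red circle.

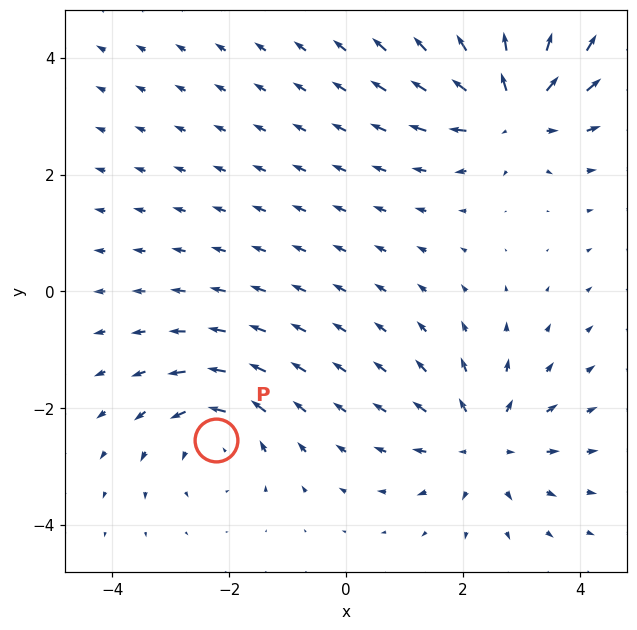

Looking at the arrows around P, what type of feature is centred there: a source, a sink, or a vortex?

At P (-2.2, -2.5) the arrows circulate counterclockwise. Divergence ≈0, curl about +3 — near-zero divergence with nonzero curl is a vortex.

vortex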